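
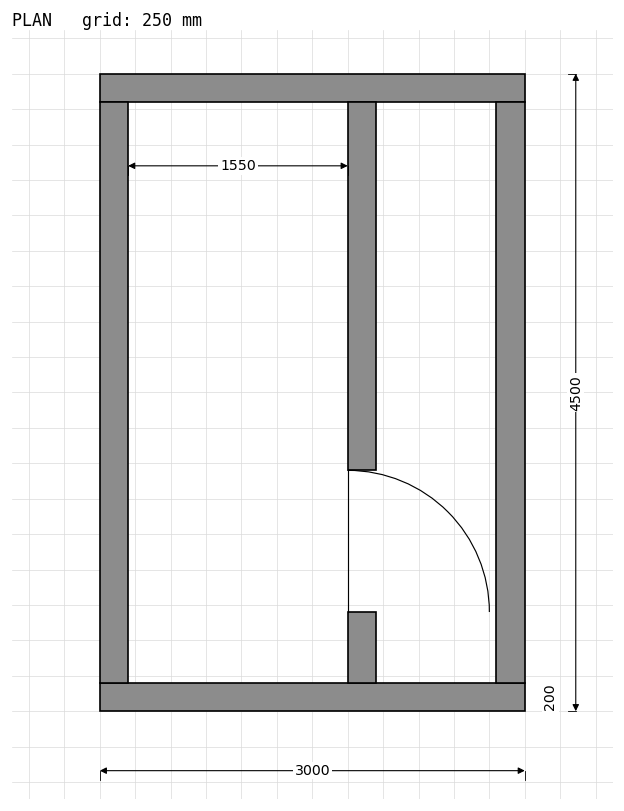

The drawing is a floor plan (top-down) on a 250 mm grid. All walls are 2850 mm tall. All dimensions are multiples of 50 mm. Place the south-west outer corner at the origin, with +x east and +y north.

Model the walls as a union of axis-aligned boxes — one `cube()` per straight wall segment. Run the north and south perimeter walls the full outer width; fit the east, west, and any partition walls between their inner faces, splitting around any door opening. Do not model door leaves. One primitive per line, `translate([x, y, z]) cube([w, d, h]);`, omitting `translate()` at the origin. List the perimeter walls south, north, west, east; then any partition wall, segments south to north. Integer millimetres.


cube([3000, 200, 2850]);
translate([0, 4300, 0]) cube([3000, 200, 2850]);
translate([0, 200, 0]) cube([200, 4100, 2850]);
translate([2800, 200, 0]) cube([200, 4100, 2850]);
translate([1750, 200, 0]) cube([200, 500, 2850]);
translate([1750, 1700, 0]) cube([200, 2600, 2850]);


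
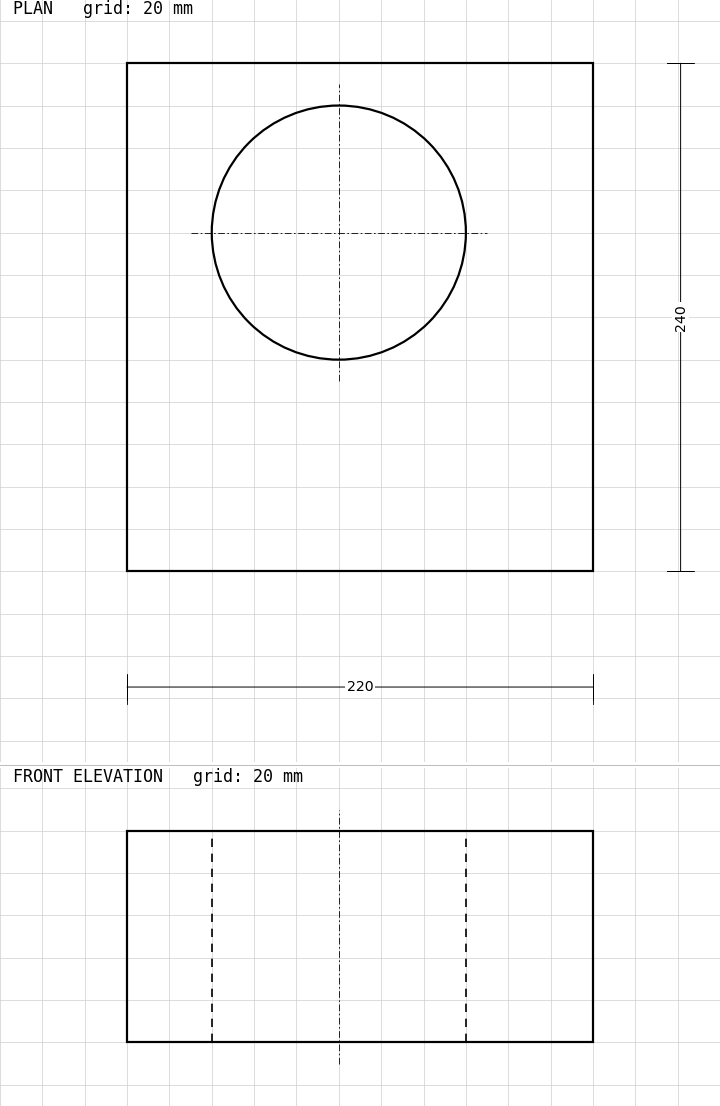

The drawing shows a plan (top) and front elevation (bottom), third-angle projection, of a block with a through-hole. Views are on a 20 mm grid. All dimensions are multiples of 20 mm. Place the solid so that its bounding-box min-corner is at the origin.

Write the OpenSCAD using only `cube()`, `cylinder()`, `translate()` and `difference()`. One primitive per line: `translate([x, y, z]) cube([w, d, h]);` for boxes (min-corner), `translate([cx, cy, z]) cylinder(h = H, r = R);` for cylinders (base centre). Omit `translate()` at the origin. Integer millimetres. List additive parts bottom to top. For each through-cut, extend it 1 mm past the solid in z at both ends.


difference() {
  cube([220, 240, 100]);
  translate([100, 160, -1]) cylinder(h = 102, r = 60);
}


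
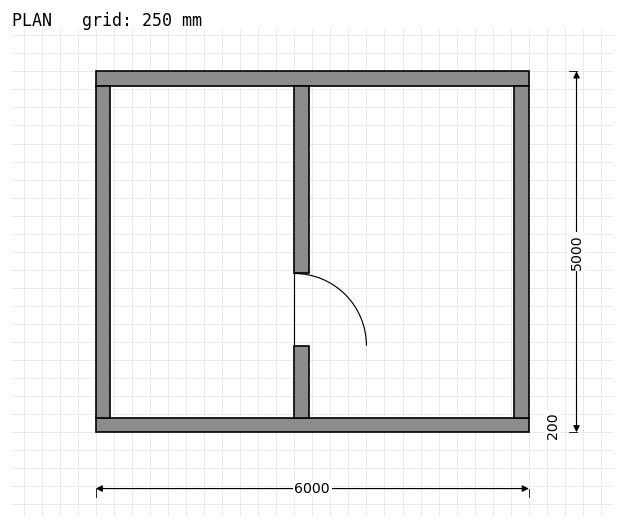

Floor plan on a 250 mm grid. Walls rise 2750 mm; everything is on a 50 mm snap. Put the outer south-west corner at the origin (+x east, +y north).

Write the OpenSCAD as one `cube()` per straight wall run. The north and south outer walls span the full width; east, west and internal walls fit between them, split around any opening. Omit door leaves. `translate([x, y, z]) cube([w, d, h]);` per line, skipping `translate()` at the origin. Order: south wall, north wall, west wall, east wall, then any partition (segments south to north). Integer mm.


cube([6000, 200, 2750]);
translate([0, 4800, 0]) cube([6000, 200, 2750]);
translate([0, 200, 0]) cube([200, 4600, 2750]);
translate([5800, 200, 0]) cube([200, 4600, 2750]);
translate([2750, 200, 0]) cube([200, 1000, 2750]);
translate([2750, 2200, 0]) cube([200, 2600, 2750]);


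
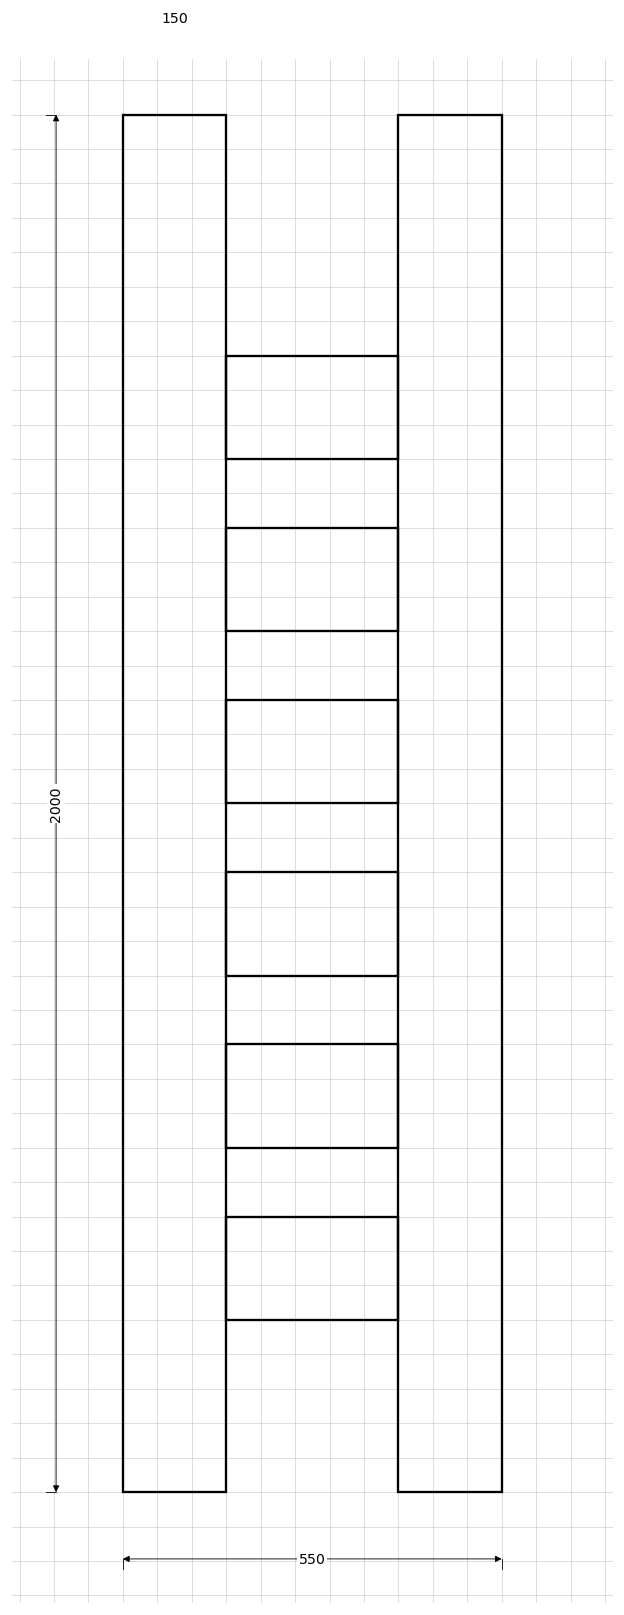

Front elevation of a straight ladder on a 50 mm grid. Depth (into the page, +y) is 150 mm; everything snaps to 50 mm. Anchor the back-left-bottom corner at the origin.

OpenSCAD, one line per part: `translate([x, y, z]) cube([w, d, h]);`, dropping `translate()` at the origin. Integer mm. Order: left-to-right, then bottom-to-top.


cube([150, 150, 2000]);
translate([150, 0, 250]) cube([250, 150, 150]);
translate([150, 0, 500]) cube([250, 150, 150]);
translate([150, 0, 750]) cube([250, 150, 150]);
translate([150, 0, 1000]) cube([250, 150, 150]);
translate([150, 0, 1250]) cube([250, 150, 150]);
translate([150, 0, 1500]) cube([250, 150, 150]);
translate([400, 0, 0]) cube([150, 150, 2000]);


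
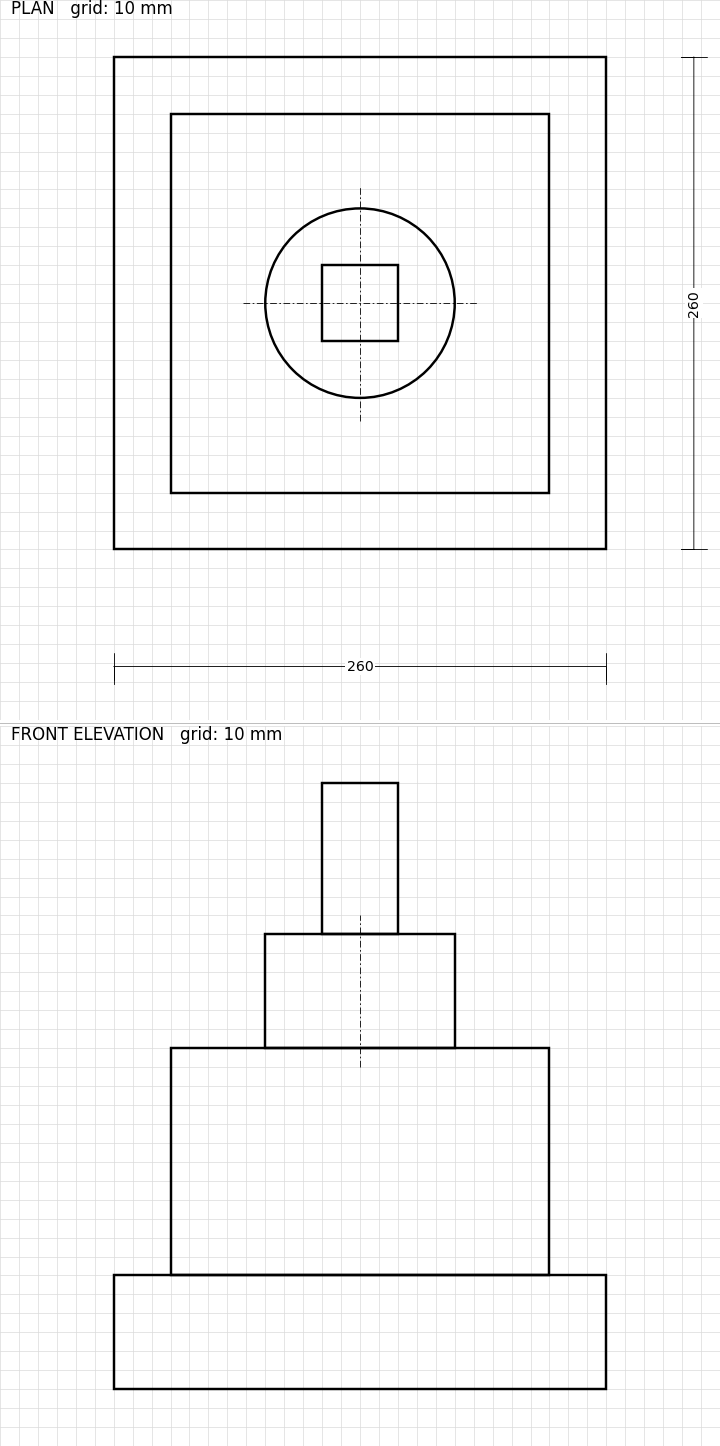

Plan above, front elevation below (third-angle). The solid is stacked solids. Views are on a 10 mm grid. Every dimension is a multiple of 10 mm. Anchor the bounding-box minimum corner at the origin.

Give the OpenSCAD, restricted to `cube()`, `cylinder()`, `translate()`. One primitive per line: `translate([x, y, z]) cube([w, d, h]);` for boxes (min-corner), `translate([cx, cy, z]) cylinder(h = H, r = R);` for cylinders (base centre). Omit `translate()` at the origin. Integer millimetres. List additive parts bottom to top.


cube([260, 260, 60]);
translate([30, 30, 60]) cube([200, 200, 120]);
translate([130, 130, 180]) cylinder(h = 60, r = 50);
translate([110, 110, 240]) cube([40, 40, 80]);


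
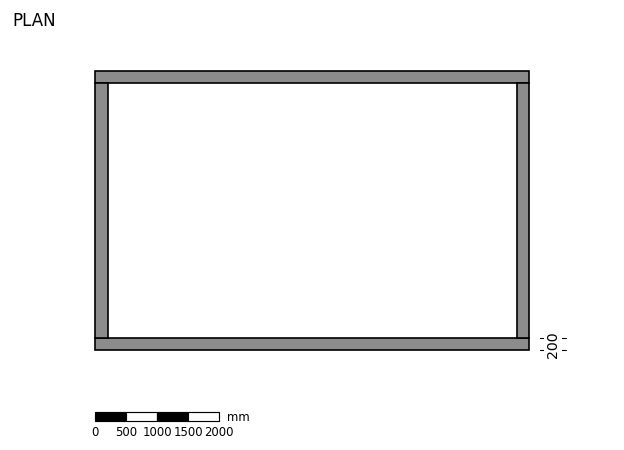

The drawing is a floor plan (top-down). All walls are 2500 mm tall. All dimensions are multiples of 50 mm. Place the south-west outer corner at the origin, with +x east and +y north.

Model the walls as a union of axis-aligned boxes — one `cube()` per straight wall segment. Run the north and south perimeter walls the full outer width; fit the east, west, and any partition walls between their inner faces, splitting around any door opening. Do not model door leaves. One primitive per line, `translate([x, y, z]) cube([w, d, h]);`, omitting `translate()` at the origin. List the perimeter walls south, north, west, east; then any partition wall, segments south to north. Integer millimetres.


cube([7000, 200, 2500]);
translate([0, 4300, 0]) cube([7000, 200, 2500]);
translate([0, 200, 0]) cube([200, 4100, 2500]);
translate([6800, 200, 0]) cube([200, 4100, 2500]);


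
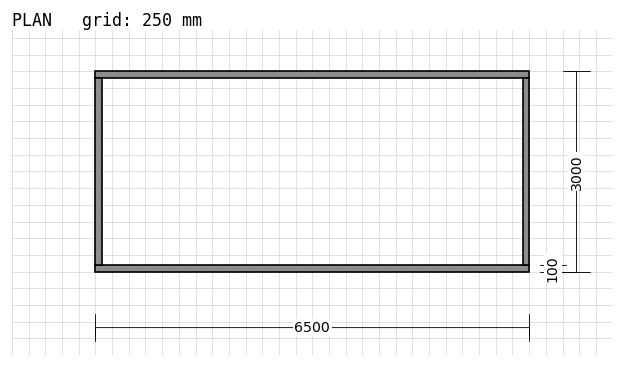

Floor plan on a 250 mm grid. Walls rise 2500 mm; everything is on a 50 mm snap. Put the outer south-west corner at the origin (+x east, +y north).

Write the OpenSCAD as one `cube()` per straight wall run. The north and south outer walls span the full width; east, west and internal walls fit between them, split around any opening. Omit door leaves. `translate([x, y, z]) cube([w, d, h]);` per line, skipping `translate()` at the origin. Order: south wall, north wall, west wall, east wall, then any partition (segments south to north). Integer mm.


cube([6500, 100, 2500]);
translate([0, 2900, 0]) cube([6500, 100, 2500]);
translate([0, 100, 0]) cube([100, 2800, 2500]);
translate([6400, 100, 0]) cube([100, 2800, 2500]);


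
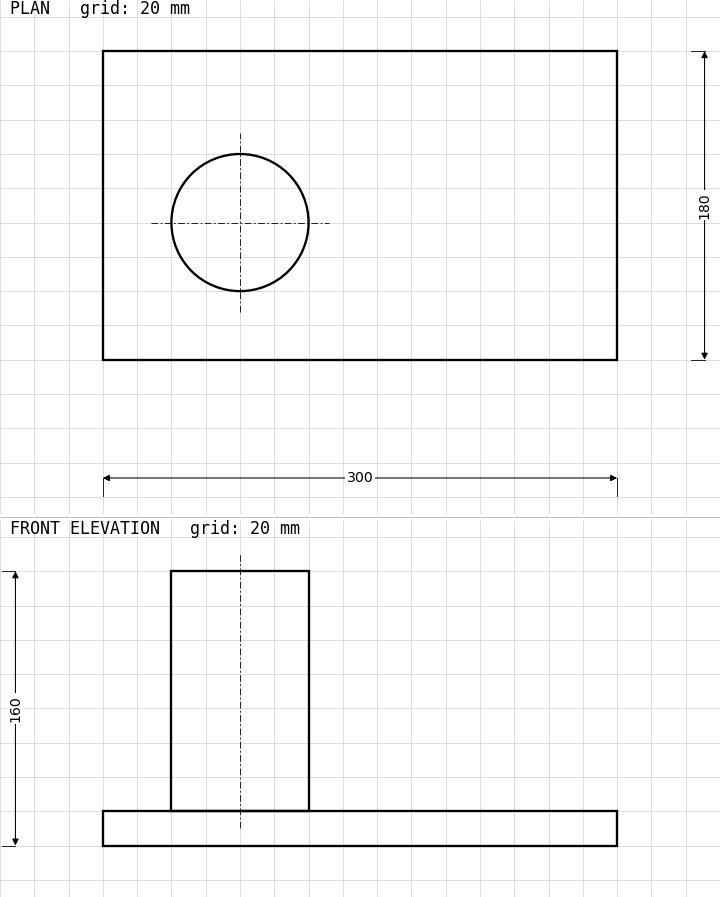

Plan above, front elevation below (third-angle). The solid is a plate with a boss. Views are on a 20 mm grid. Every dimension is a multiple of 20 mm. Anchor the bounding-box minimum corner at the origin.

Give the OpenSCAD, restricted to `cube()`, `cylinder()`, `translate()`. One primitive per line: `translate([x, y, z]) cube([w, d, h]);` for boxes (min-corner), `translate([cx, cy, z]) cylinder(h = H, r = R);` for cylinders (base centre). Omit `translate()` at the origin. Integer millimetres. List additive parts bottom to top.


cube([300, 180, 20]);
translate([80, 80, 20]) cylinder(h = 140, r = 40);


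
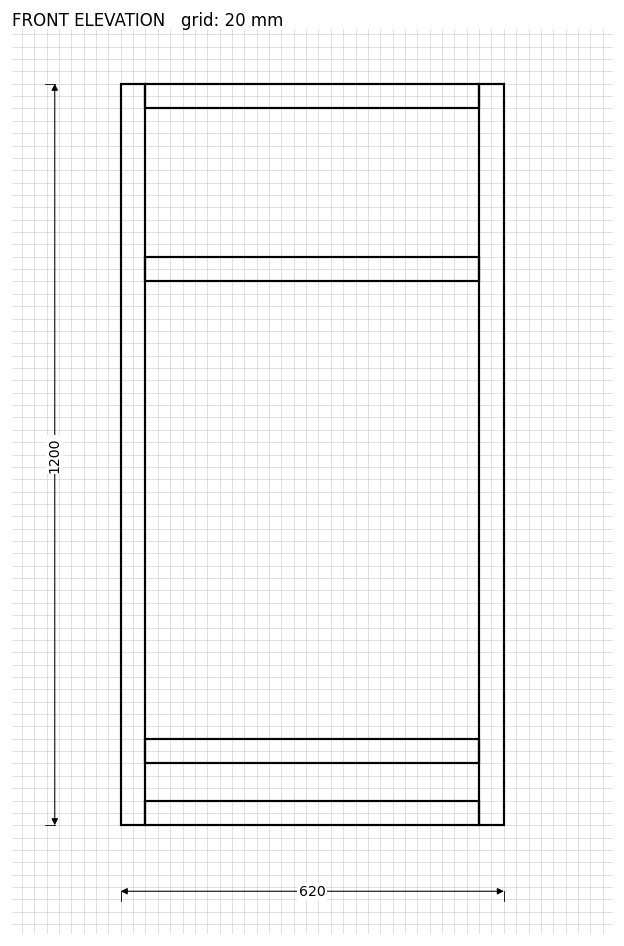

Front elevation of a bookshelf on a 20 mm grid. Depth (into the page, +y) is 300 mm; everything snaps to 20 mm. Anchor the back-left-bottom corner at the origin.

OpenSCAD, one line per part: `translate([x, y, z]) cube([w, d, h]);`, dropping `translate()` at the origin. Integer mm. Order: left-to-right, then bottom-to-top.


cube([40, 300, 1200]);
translate([40, 0, 0]) cube([540, 300, 40]);
translate([40, 0, 100]) cube([540, 300, 40]);
translate([40, 0, 880]) cube([540, 300, 40]);
translate([40, 0, 1160]) cube([540, 300, 40]);
translate([580, 0, 0]) cube([40, 300, 1200]);


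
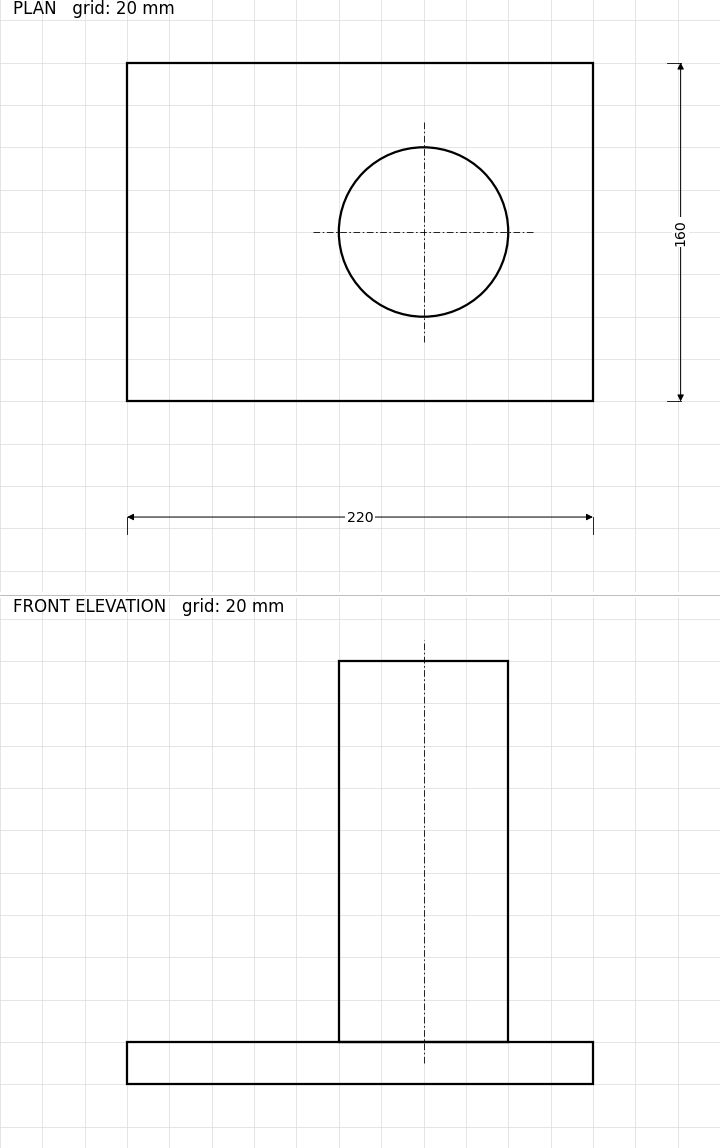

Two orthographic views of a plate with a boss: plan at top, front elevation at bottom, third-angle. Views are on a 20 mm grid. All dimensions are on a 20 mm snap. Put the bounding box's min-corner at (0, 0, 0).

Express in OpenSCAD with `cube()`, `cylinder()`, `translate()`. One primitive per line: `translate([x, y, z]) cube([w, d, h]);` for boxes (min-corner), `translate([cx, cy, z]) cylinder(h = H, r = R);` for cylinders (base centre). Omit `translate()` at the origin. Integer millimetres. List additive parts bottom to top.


cube([220, 160, 20]);
translate([140, 80, 20]) cylinder(h = 180, r = 40);


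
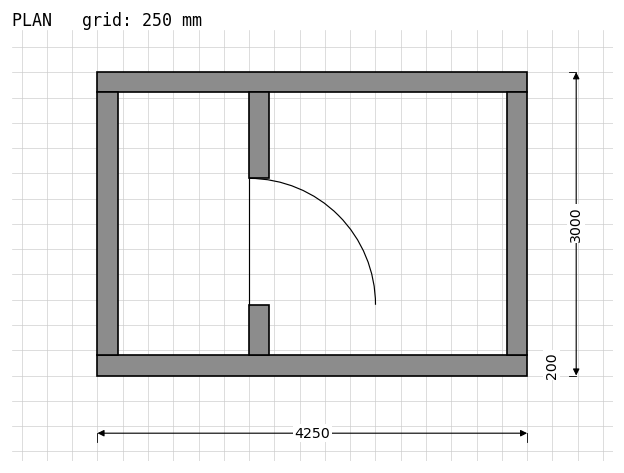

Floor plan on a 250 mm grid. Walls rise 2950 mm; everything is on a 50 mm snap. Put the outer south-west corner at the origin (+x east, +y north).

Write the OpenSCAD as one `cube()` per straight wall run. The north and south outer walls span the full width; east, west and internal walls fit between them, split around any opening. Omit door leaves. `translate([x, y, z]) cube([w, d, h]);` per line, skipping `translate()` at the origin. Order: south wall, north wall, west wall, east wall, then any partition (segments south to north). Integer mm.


cube([4250, 200, 2950]);
translate([0, 2800, 0]) cube([4250, 200, 2950]);
translate([0, 200, 0]) cube([200, 2600, 2950]);
translate([4050, 200, 0]) cube([200, 2600, 2950]);
translate([1500, 200, 0]) cube([200, 500, 2950]);
translate([1500, 1950, 0]) cube([200, 850, 2950]);


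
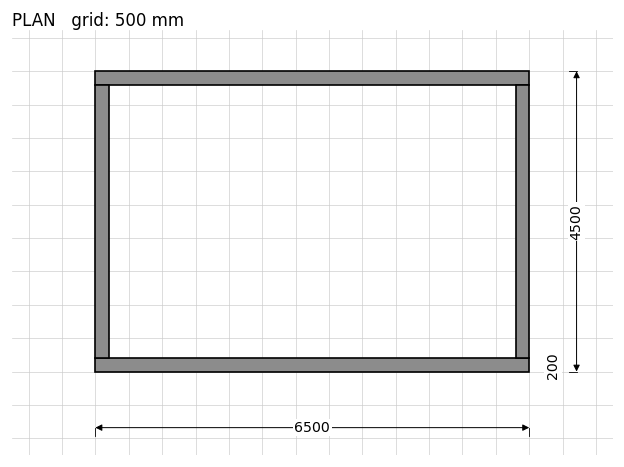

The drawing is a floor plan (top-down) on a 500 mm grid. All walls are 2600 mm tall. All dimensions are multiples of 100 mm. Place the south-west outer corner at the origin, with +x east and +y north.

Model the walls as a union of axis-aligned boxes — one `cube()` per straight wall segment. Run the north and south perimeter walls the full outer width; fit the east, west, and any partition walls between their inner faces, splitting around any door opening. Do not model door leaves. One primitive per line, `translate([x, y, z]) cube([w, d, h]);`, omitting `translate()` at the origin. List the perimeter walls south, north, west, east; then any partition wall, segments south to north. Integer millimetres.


cube([6500, 200, 2600]);
translate([0, 4300, 0]) cube([6500, 200, 2600]);
translate([0, 200, 0]) cube([200, 4100, 2600]);
translate([6300, 200, 0]) cube([200, 4100, 2600]);


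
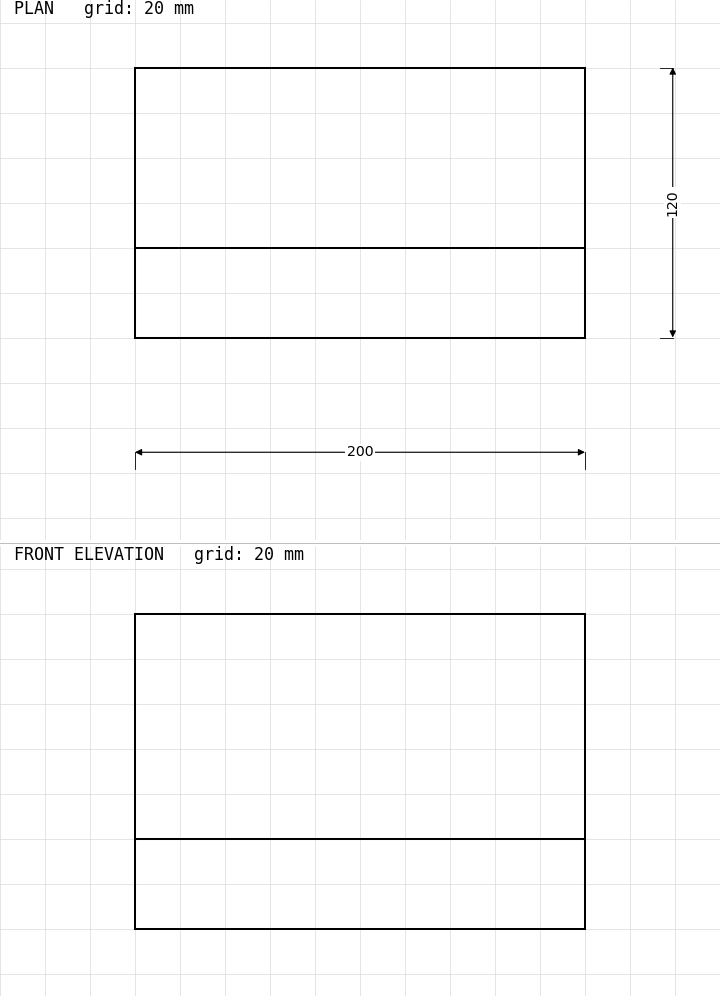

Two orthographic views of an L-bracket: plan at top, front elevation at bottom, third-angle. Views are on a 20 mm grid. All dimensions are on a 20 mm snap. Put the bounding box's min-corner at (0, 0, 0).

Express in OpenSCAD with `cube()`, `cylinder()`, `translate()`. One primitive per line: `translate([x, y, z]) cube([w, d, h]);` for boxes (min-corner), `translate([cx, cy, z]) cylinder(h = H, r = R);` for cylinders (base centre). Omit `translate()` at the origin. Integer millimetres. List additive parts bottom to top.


cube([200, 120, 40]);
translate([0, 0, 40]) cube([200, 40, 100]);


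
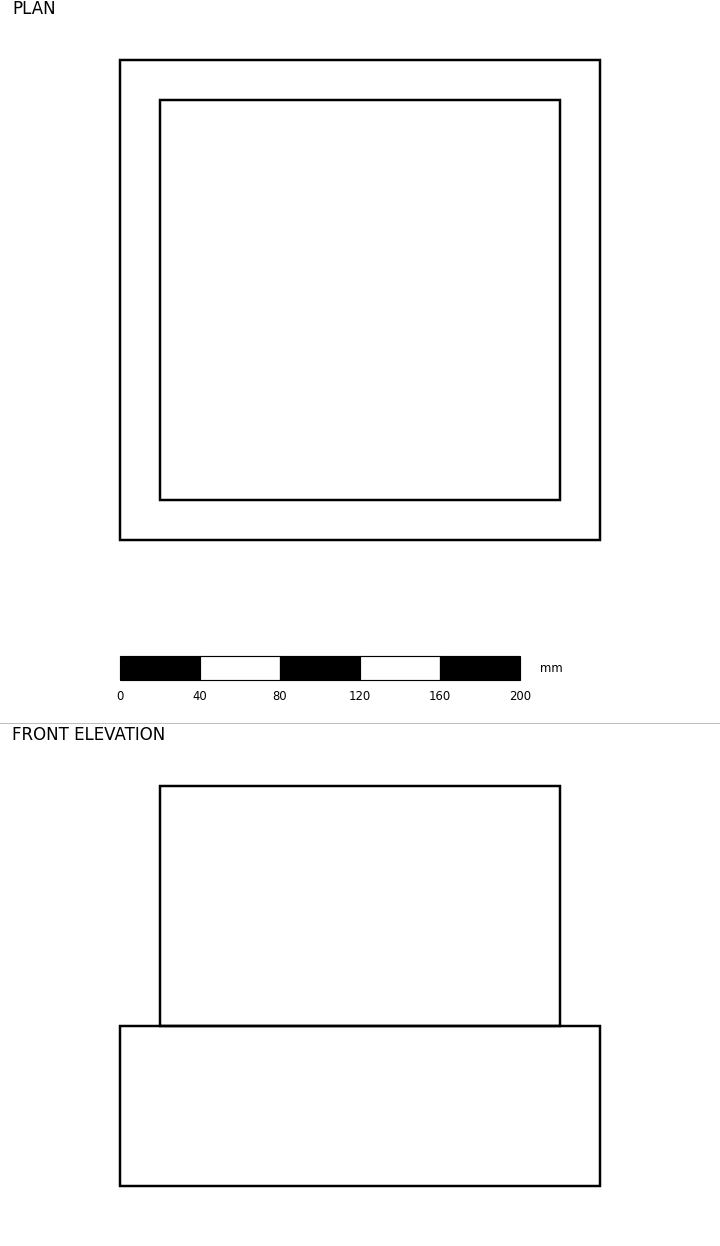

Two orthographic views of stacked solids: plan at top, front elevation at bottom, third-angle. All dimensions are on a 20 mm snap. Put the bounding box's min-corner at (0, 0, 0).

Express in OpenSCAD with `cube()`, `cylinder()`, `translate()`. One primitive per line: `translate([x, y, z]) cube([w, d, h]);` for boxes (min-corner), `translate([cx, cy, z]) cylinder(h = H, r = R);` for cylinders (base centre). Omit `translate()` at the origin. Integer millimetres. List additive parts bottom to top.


cube([240, 240, 80]);
translate([20, 20, 80]) cube([200, 200, 120]);


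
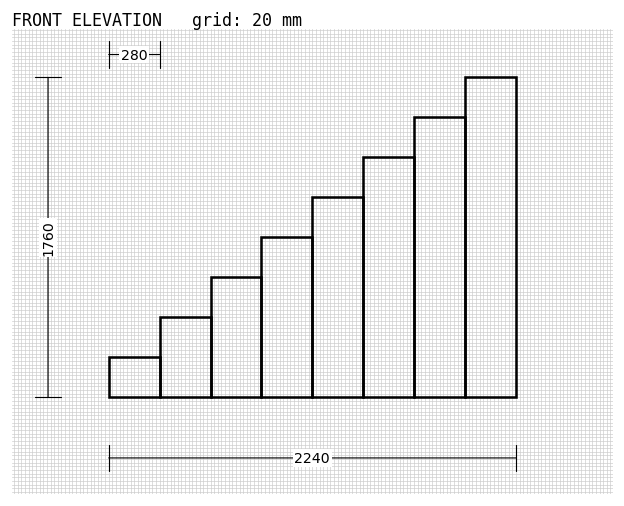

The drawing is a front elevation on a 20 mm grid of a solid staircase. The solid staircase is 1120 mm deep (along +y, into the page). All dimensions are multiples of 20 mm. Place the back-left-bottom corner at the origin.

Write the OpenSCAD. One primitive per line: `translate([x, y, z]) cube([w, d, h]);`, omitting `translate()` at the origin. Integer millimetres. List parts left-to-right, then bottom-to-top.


cube([280, 1120, 220]);
translate([280, 0, 0]) cube([280, 1120, 440]);
translate([560, 0, 0]) cube([280, 1120, 660]);
translate([840, 0, 0]) cube([280, 1120, 880]);
translate([1120, 0, 0]) cube([280, 1120, 1100]);
translate([1400, 0, 0]) cube([280, 1120, 1320]);
translate([1680, 0, 0]) cube([280, 1120, 1540]);
translate([1960, 0, 0]) cube([280, 1120, 1760]);


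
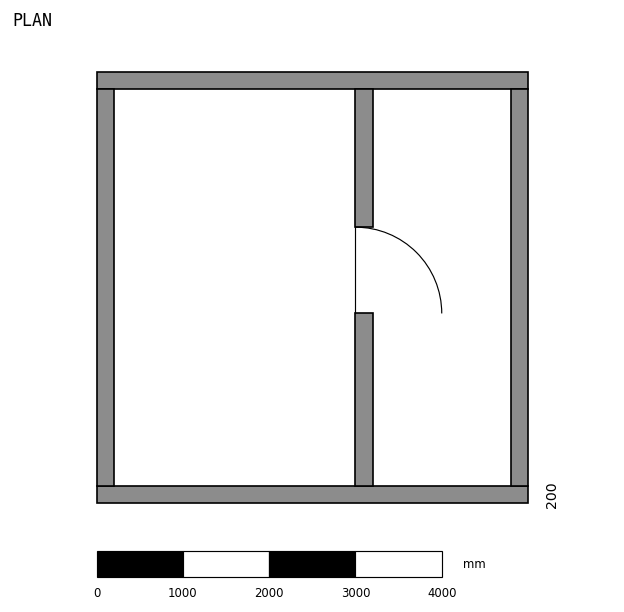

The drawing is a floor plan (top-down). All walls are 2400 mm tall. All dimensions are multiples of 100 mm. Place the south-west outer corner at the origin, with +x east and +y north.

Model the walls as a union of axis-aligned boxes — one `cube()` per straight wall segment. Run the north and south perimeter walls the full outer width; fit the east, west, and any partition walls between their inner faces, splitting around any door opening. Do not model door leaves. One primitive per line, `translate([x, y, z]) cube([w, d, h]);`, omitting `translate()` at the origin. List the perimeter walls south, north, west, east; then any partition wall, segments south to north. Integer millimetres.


cube([5000, 200, 2400]);
translate([0, 4800, 0]) cube([5000, 200, 2400]);
translate([0, 200, 0]) cube([200, 4600, 2400]);
translate([4800, 200, 0]) cube([200, 4600, 2400]);
translate([3000, 200, 0]) cube([200, 2000, 2400]);
translate([3000, 3200, 0]) cube([200, 1600, 2400]);


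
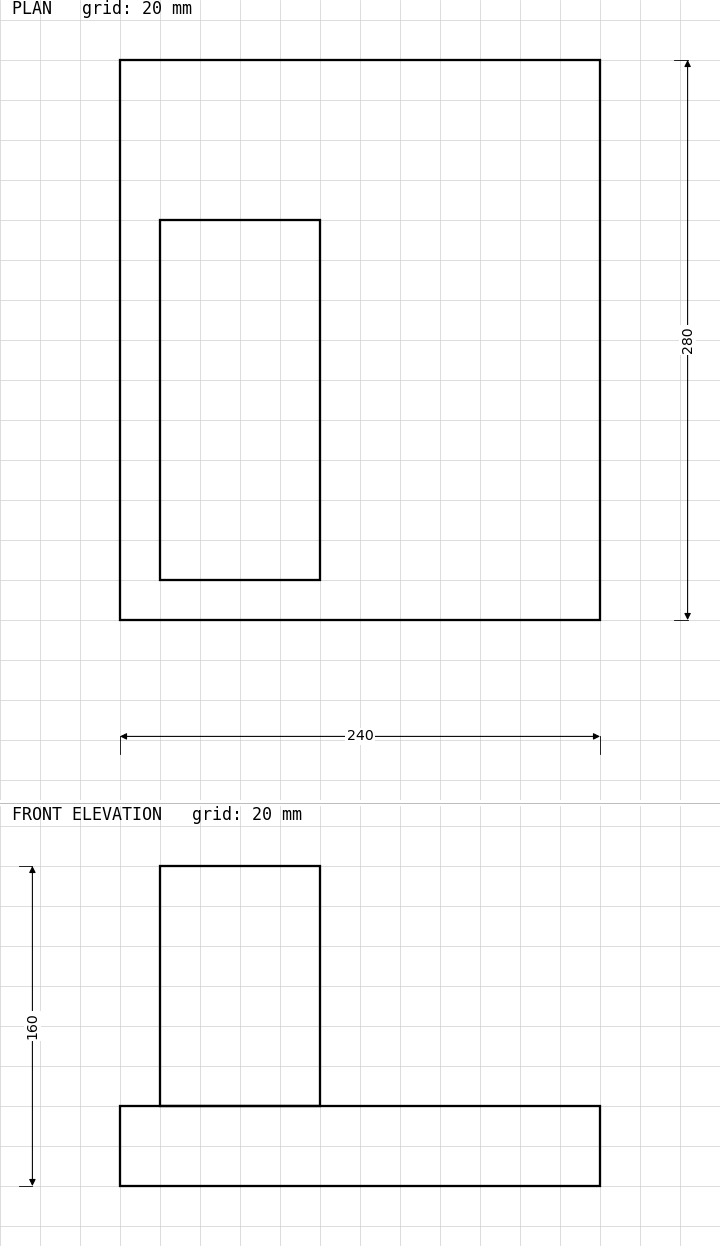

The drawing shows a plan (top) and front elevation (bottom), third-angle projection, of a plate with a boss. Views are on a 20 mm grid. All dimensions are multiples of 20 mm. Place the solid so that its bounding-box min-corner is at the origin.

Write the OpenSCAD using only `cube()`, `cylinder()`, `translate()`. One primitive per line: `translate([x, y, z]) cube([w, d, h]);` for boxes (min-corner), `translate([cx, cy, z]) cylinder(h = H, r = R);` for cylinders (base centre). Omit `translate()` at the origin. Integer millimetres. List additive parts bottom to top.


cube([240, 280, 40]);
translate([20, 20, 40]) cube([80, 180, 120]);


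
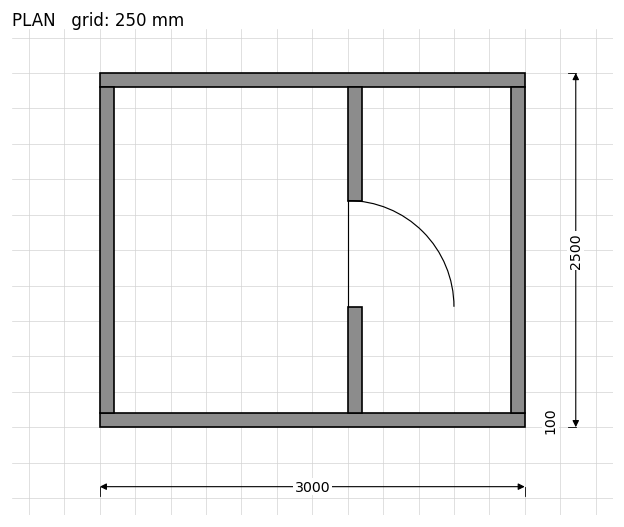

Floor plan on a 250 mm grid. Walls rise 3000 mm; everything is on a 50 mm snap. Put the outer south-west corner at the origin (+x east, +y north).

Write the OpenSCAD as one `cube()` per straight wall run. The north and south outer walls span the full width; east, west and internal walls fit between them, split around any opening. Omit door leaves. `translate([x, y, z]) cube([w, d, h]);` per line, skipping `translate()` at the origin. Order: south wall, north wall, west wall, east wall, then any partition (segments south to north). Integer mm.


cube([3000, 100, 3000]);
translate([0, 2400, 0]) cube([3000, 100, 3000]);
translate([0, 100, 0]) cube([100, 2300, 3000]);
translate([2900, 100, 0]) cube([100, 2300, 3000]);
translate([1750, 100, 0]) cube([100, 750, 3000]);
translate([1750, 1600, 0]) cube([100, 800, 3000]);


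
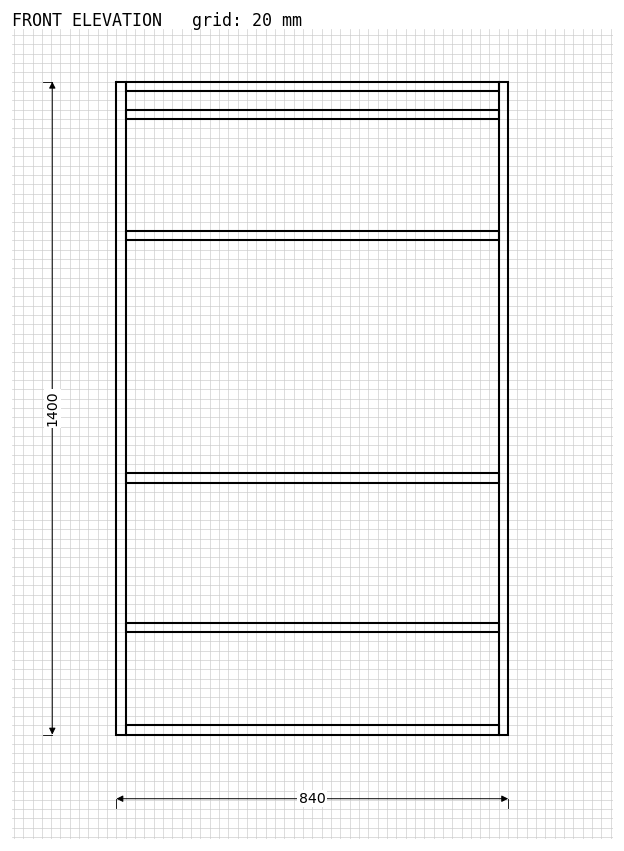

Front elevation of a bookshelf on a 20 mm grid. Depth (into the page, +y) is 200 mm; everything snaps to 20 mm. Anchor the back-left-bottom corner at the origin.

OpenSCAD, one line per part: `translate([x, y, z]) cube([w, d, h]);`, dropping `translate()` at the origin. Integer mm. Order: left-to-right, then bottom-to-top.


cube([20, 200, 1400]);
translate([20, 0, 0]) cube([800, 200, 20]);
translate([20, 0, 220]) cube([800, 200, 20]);
translate([20, 0, 540]) cube([800, 200, 20]);
translate([20, 0, 1060]) cube([800, 200, 20]);
translate([20, 0, 1320]) cube([800, 200, 20]);
translate([20, 0, 1380]) cube([800, 200, 20]);
translate([820, 0, 0]) cube([20, 200, 1400]);


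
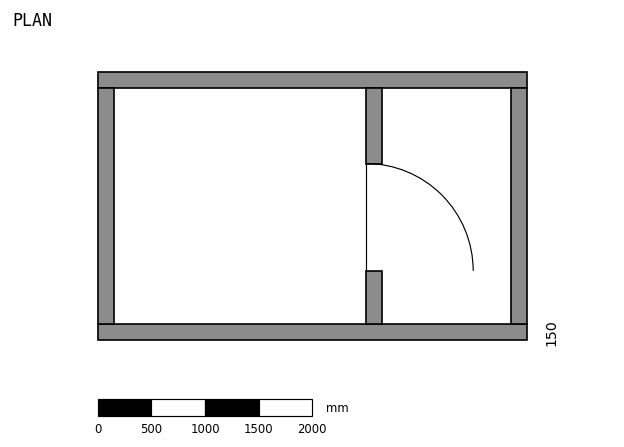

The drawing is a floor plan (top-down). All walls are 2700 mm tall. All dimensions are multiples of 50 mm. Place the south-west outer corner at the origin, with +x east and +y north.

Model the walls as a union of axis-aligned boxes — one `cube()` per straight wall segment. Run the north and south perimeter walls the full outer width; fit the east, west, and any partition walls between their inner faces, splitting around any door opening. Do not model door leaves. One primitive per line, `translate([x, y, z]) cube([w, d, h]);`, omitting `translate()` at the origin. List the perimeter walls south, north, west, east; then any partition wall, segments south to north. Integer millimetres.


cube([4000, 150, 2700]);
translate([0, 2350, 0]) cube([4000, 150, 2700]);
translate([0, 150, 0]) cube([150, 2200, 2700]);
translate([3850, 150, 0]) cube([150, 2200, 2700]);
translate([2500, 150, 0]) cube([150, 500, 2700]);
translate([2500, 1650, 0]) cube([150, 700, 2700]);


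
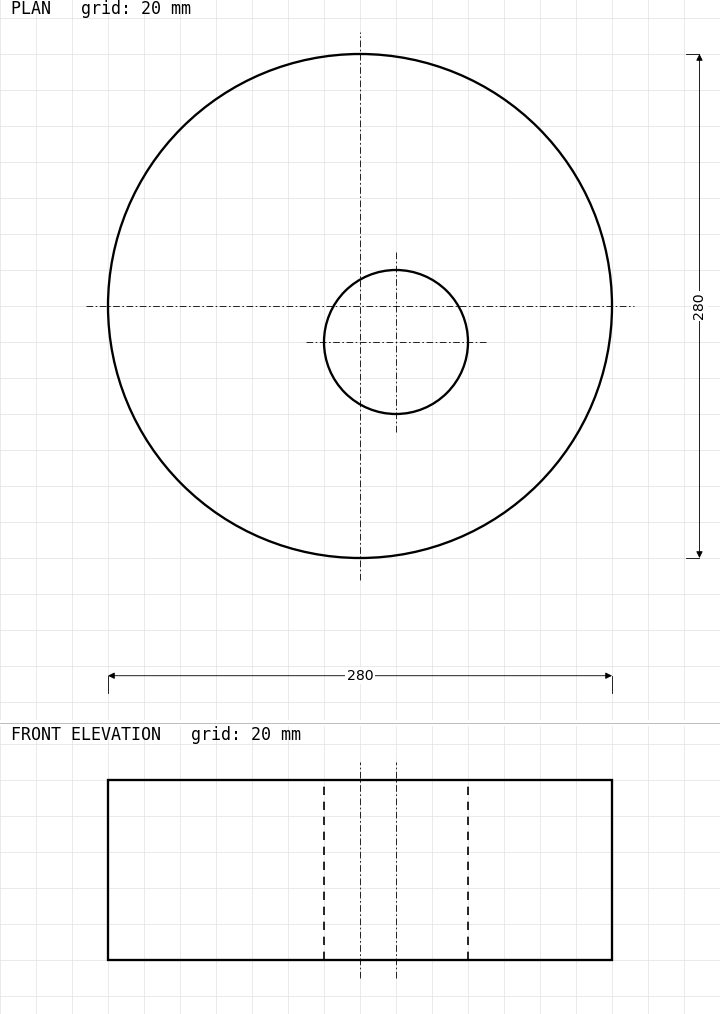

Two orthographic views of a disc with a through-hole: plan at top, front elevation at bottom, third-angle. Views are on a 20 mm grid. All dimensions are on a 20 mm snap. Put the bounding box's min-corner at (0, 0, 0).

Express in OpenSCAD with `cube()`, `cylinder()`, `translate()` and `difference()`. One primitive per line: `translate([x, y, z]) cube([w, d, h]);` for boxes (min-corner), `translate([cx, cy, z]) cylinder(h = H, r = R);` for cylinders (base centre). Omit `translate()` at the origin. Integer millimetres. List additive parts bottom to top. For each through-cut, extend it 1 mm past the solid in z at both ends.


difference() {
  translate([140, 140, 0]) cylinder(h = 100, r = 140);
  translate([160, 120, -1]) cylinder(h = 102, r = 40);
}


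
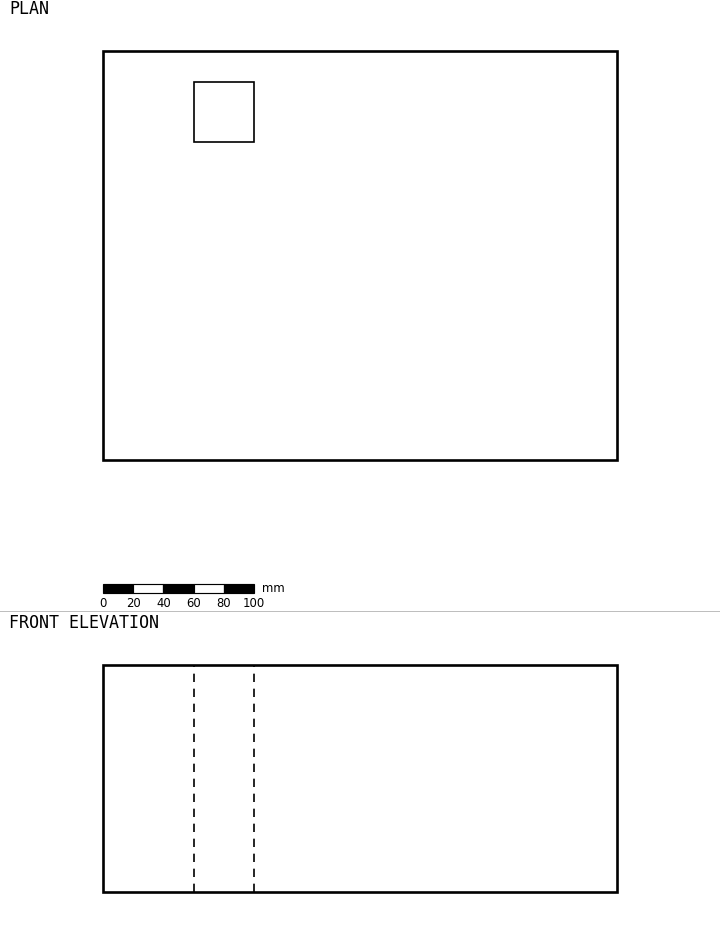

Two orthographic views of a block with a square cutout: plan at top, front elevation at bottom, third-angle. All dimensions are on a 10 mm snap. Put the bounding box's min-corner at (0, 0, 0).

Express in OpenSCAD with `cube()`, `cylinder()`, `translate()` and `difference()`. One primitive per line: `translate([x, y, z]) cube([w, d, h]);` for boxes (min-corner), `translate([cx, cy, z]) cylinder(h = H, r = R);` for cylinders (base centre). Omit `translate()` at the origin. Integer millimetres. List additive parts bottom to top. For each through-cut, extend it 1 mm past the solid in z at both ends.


difference() {
  cube([340, 270, 150]);
  translate([60, 210, -1]) cube([40, 40, 152]);
}


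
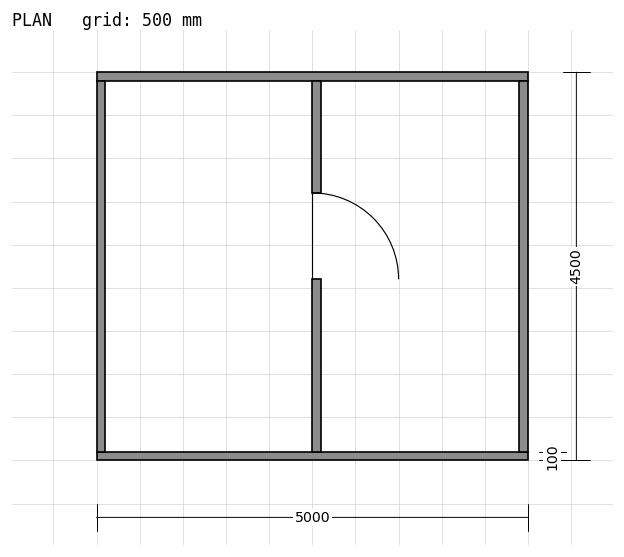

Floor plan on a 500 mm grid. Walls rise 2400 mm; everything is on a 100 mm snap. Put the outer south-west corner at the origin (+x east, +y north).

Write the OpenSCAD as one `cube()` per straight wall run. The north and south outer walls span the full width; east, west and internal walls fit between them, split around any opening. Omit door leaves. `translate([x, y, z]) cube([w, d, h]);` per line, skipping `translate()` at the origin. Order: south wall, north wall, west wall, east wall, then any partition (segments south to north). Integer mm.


cube([5000, 100, 2400]);
translate([0, 4400, 0]) cube([5000, 100, 2400]);
translate([0, 100, 0]) cube([100, 4300, 2400]);
translate([4900, 100, 0]) cube([100, 4300, 2400]);
translate([2500, 100, 0]) cube([100, 2000, 2400]);
translate([2500, 3100, 0]) cube([100, 1300, 2400]);


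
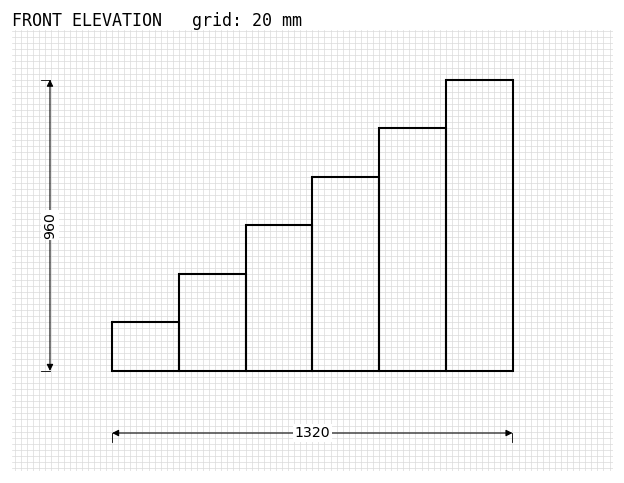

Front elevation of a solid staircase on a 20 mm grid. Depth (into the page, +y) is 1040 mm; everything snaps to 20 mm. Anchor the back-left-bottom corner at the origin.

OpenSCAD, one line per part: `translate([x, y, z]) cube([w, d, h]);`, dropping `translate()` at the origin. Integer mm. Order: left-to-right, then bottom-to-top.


cube([220, 1040, 160]);
translate([220, 0, 0]) cube([220, 1040, 320]);
translate([440, 0, 0]) cube([220, 1040, 480]);
translate([660, 0, 0]) cube([220, 1040, 640]);
translate([880, 0, 0]) cube([220, 1040, 800]);
translate([1100, 0, 0]) cube([220, 1040, 960]);


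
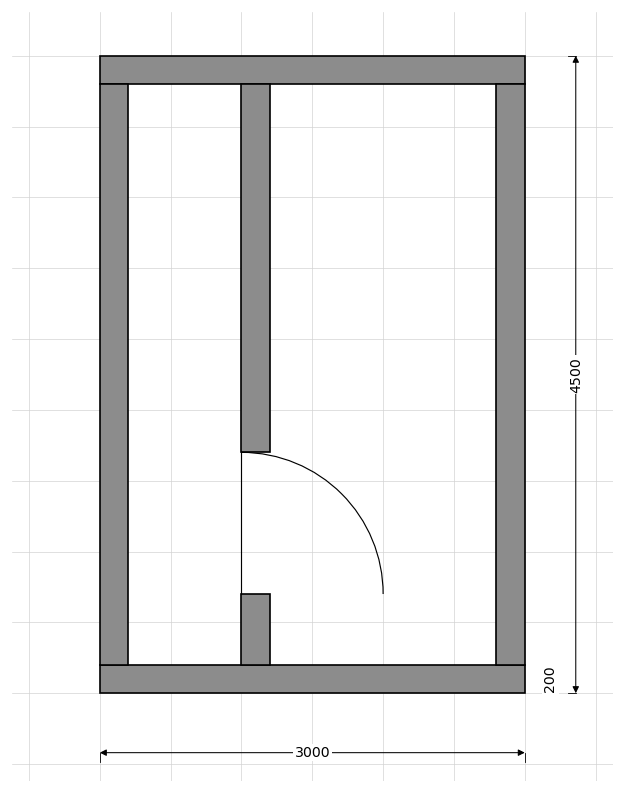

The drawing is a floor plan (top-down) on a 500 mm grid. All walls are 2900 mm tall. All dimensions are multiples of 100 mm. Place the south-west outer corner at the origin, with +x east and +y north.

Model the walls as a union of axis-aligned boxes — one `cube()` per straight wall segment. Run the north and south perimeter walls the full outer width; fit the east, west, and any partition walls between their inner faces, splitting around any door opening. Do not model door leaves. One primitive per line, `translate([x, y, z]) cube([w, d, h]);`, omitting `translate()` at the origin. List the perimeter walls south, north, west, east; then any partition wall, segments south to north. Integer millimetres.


cube([3000, 200, 2900]);
translate([0, 4300, 0]) cube([3000, 200, 2900]);
translate([0, 200, 0]) cube([200, 4100, 2900]);
translate([2800, 200, 0]) cube([200, 4100, 2900]);
translate([1000, 200, 0]) cube([200, 500, 2900]);
translate([1000, 1700, 0]) cube([200, 2600, 2900]);


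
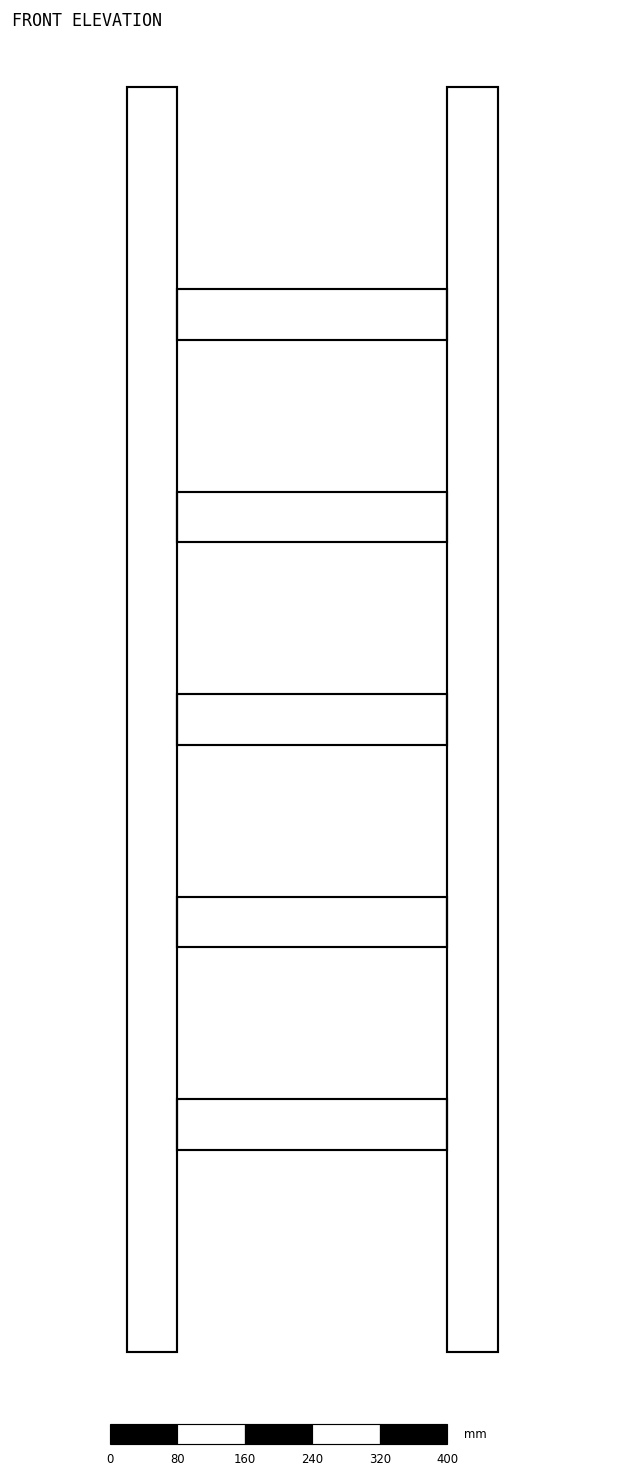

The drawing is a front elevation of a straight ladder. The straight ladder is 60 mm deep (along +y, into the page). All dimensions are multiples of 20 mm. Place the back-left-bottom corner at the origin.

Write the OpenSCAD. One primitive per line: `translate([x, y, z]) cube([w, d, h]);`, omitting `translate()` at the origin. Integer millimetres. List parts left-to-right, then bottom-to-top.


cube([60, 60, 1500]);
translate([60, 0, 240]) cube([320, 60, 60]);
translate([60, 0, 480]) cube([320, 60, 60]);
translate([60, 0, 720]) cube([320, 60, 60]);
translate([60, 0, 960]) cube([320, 60, 60]);
translate([60, 0, 1200]) cube([320, 60, 60]);
translate([380, 0, 0]) cube([60, 60, 1500]);


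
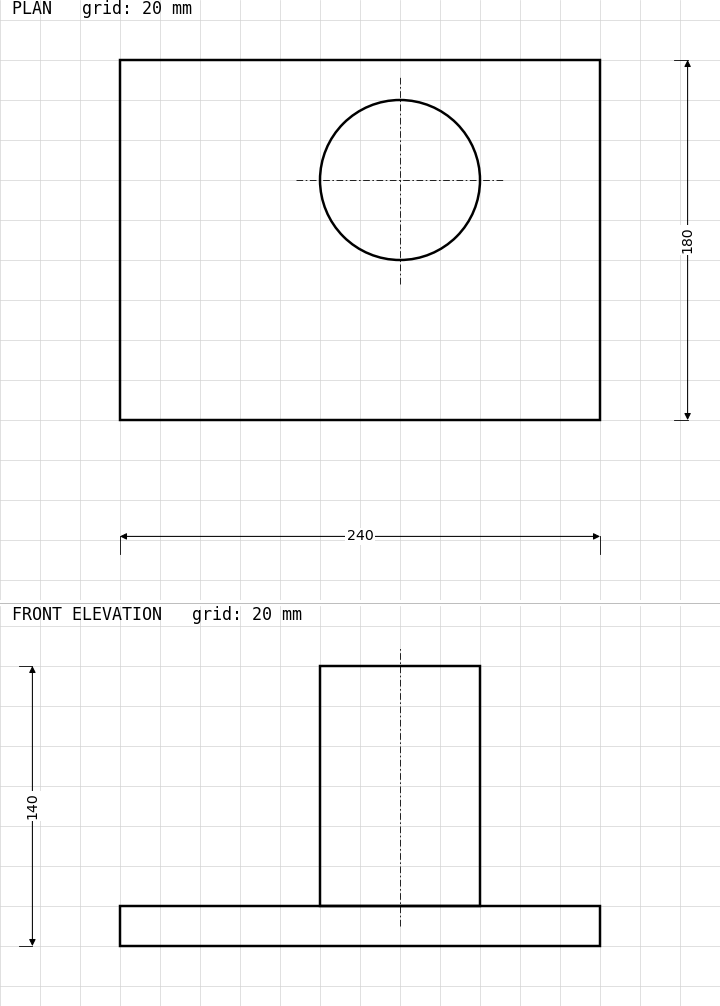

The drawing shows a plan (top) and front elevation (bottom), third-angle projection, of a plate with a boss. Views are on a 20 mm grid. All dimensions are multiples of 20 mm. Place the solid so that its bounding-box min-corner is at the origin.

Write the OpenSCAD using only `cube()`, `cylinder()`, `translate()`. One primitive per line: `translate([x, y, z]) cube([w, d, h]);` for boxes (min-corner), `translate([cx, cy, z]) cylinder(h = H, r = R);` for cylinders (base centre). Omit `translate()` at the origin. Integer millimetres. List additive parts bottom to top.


cube([240, 180, 20]);
translate([140, 120, 20]) cylinder(h = 120, r = 40);


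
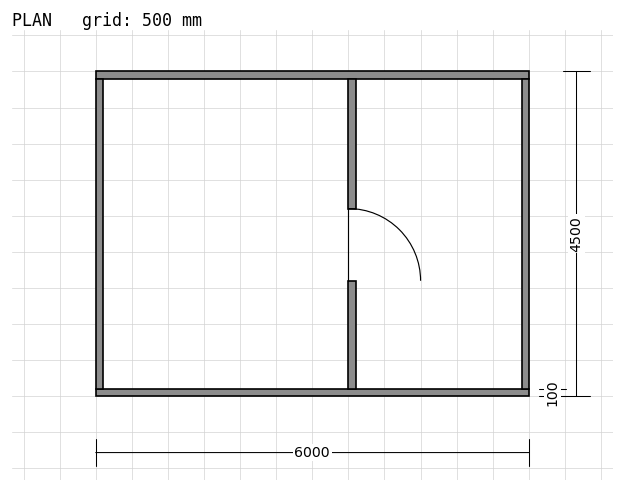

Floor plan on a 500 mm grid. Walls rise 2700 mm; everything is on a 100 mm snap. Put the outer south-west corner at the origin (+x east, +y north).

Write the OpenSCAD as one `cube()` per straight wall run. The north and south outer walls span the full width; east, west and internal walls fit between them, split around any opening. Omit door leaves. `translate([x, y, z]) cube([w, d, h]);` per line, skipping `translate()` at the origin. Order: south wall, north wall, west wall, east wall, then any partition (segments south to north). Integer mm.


cube([6000, 100, 2700]);
translate([0, 4400, 0]) cube([6000, 100, 2700]);
translate([0, 100, 0]) cube([100, 4300, 2700]);
translate([5900, 100, 0]) cube([100, 4300, 2700]);
translate([3500, 100, 0]) cube([100, 1500, 2700]);
translate([3500, 2600, 0]) cube([100, 1800, 2700]);


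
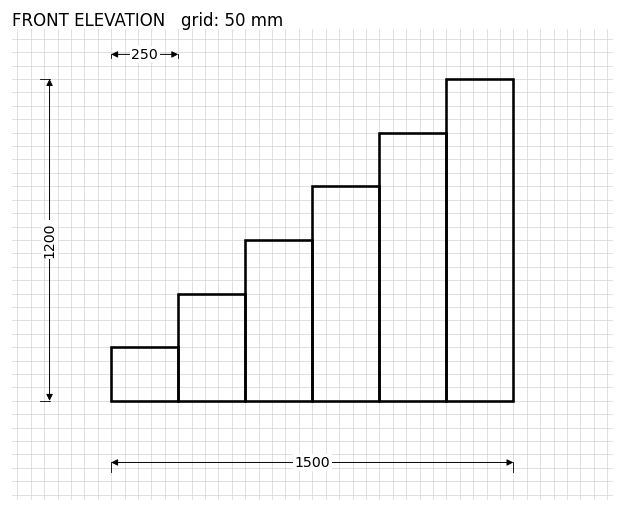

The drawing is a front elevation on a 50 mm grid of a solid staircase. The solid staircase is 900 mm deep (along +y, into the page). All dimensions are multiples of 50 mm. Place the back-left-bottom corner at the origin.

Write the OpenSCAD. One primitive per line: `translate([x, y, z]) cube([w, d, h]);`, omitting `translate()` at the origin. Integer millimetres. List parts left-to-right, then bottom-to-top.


cube([250, 900, 200]);
translate([250, 0, 0]) cube([250, 900, 400]);
translate([500, 0, 0]) cube([250, 900, 600]);
translate([750, 0, 0]) cube([250, 900, 800]);
translate([1000, 0, 0]) cube([250, 900, 1000]);
translate([1250, 0, 0]) cube([250, 900, 1200]);


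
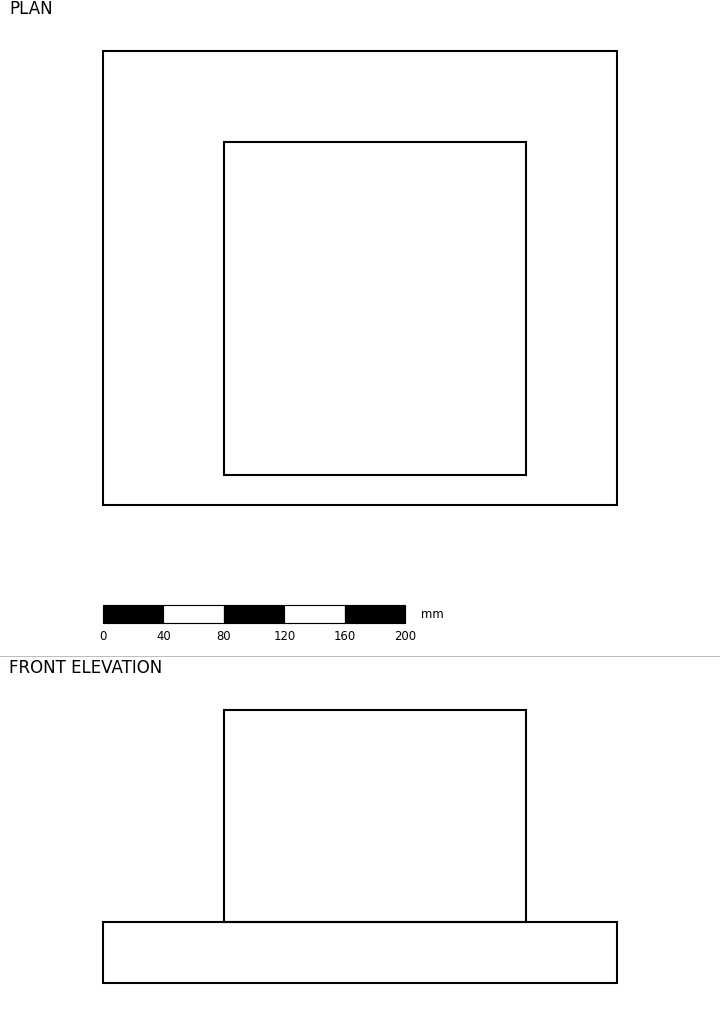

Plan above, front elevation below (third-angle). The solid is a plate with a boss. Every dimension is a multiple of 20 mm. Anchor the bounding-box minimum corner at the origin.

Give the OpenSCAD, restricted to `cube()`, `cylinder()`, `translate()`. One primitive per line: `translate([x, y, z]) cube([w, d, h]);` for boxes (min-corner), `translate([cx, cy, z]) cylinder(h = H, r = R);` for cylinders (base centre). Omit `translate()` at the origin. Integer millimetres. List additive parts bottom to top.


cube([340, 300, 40]);
translate([80, 20, 40]) cube([200, 220, 140]);


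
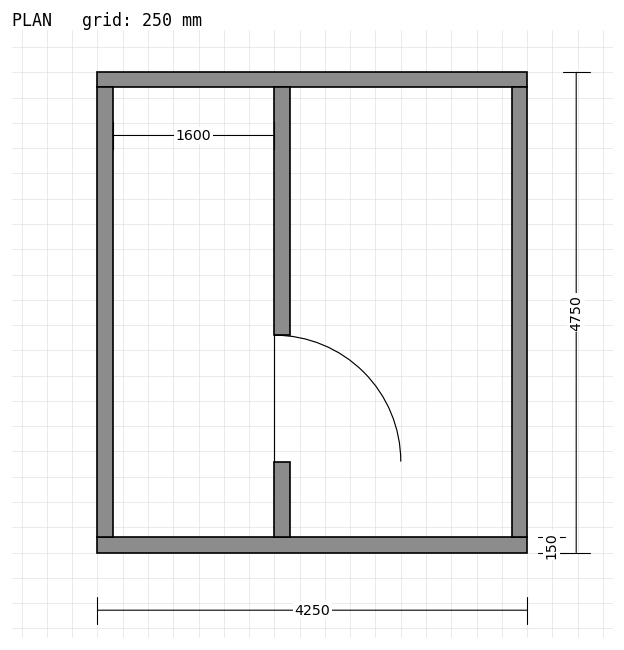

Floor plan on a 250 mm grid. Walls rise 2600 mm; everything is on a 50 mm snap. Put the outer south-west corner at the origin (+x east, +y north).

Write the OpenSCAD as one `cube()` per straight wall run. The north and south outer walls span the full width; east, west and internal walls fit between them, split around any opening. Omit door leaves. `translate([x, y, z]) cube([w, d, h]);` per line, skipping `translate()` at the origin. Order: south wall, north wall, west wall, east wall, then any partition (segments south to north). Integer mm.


cube([4250, 150, 2600]);
translate([0, 4600, 0]) cube([4250, 150, 2600]);
translate([0, 150, 0]) cube([150, 4450, 2600]);
translate([4100, 150, 0]) cube([150, 4450, 2600]);
translate([1750, 150, 0]) cube([150, 750, 2600]);
translate([1750, 2150, 0]) cube([150, 2450, 2600]);


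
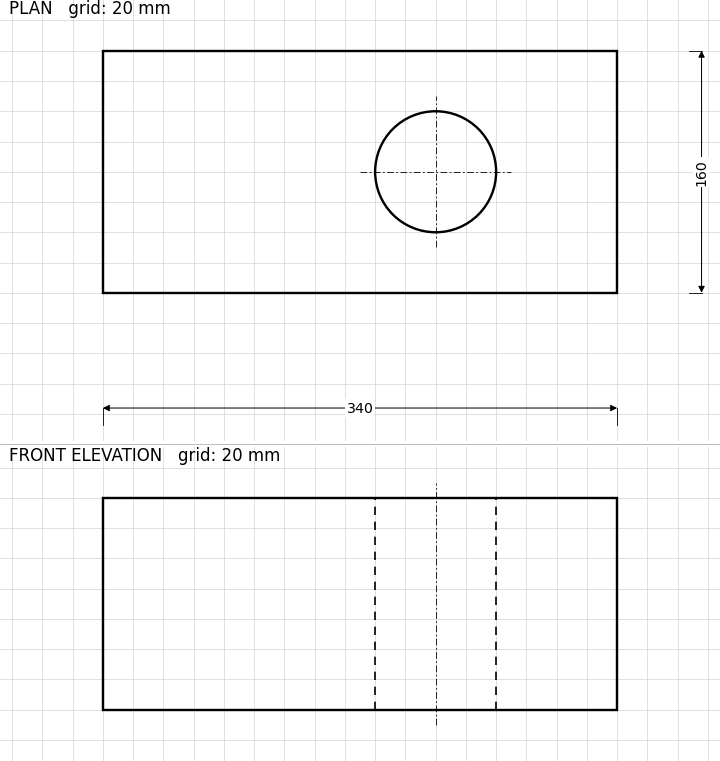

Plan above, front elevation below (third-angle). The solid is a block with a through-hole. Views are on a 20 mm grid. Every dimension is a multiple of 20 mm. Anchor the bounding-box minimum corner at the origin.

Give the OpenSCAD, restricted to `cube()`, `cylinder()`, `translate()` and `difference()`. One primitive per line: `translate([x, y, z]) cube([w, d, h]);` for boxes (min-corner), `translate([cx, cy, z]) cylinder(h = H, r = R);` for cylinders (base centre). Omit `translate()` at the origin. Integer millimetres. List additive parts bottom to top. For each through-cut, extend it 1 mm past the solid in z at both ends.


difference() {
  cube([340, 160, 140]);
  translate([220, 80, -1]) cylinder(h = 142, r = 40);
}


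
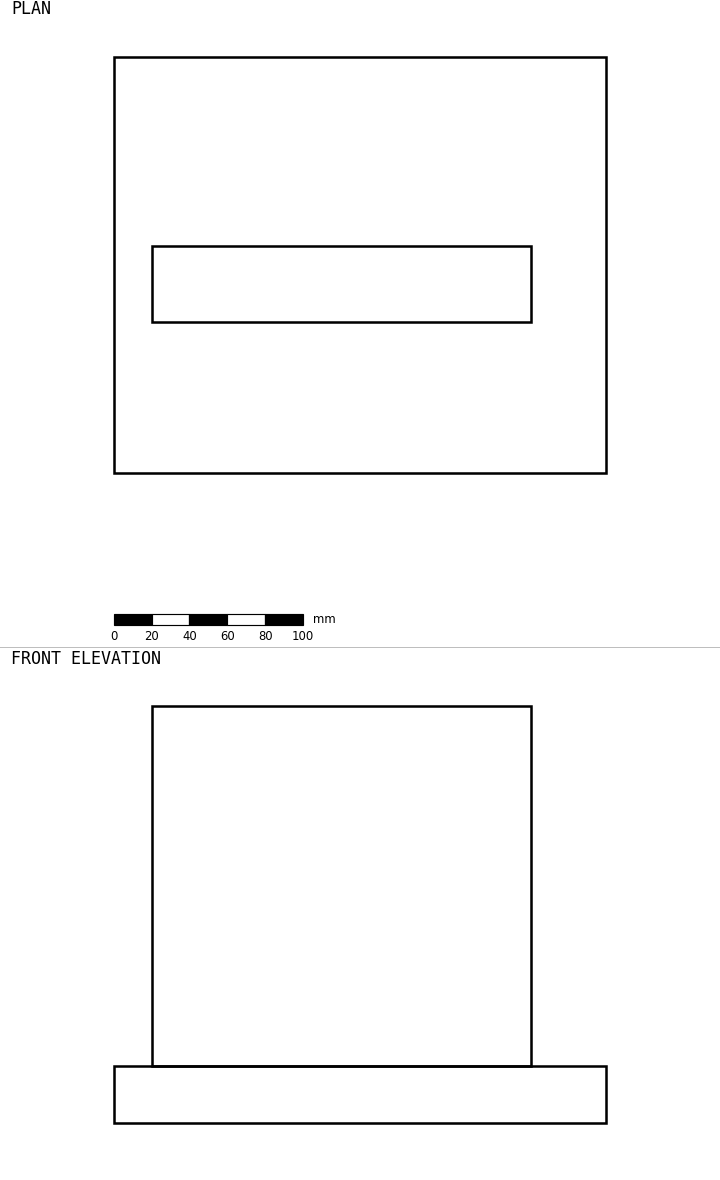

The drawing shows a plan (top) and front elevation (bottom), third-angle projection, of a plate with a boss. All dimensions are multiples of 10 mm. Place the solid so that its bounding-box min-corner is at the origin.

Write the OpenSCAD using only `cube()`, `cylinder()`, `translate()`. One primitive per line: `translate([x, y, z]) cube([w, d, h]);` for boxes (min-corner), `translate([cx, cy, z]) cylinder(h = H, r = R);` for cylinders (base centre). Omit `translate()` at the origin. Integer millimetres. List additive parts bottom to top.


cube([260, 220, 30]);
translate([20, 80, 30]) cube([200, 40, 190]);


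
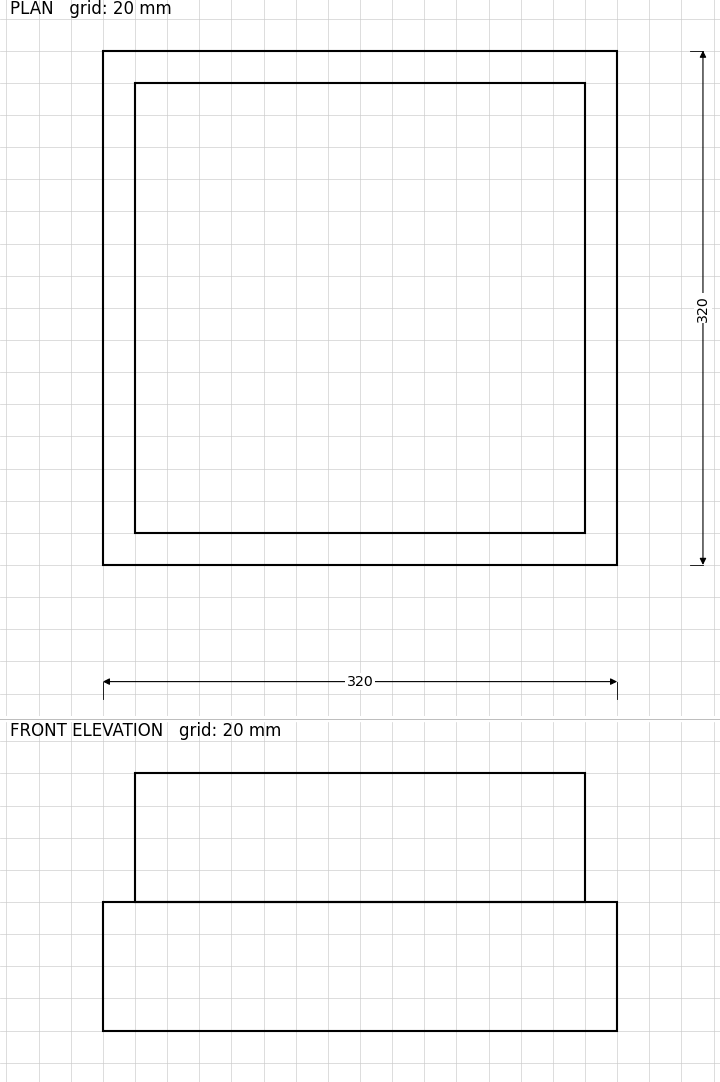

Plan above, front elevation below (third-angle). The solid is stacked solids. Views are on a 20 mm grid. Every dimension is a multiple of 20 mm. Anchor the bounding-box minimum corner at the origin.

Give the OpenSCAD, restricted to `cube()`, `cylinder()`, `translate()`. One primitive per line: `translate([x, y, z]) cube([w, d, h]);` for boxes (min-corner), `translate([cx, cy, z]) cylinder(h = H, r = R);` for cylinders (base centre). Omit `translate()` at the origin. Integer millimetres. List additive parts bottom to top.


cube([320, 320, 80]);
translate([20, 20, 80]) cube([280, 280, 80]);


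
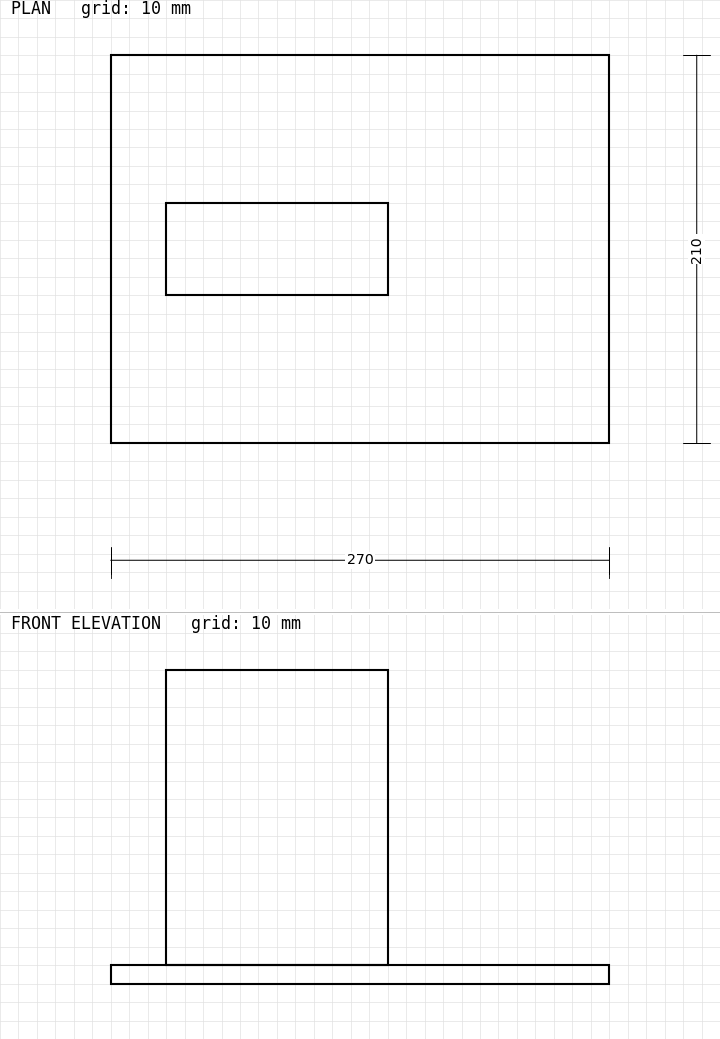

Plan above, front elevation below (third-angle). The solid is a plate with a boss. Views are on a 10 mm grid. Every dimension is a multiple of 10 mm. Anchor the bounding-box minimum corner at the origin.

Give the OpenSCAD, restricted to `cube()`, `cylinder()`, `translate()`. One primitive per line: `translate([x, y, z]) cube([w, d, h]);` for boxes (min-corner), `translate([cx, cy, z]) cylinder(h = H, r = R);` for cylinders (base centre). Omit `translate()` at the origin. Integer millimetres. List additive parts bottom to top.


cube([270, 210, 10]);
translate([30, 80, 10]) cube([120, 50, 160]);


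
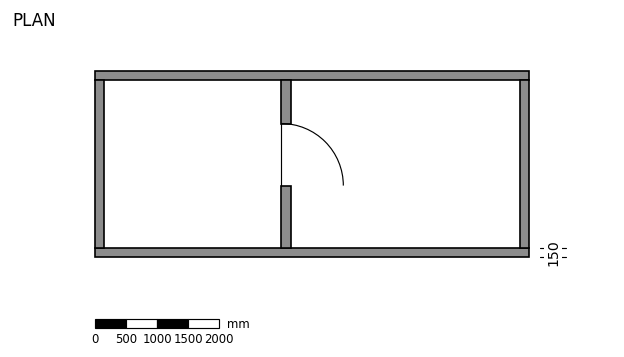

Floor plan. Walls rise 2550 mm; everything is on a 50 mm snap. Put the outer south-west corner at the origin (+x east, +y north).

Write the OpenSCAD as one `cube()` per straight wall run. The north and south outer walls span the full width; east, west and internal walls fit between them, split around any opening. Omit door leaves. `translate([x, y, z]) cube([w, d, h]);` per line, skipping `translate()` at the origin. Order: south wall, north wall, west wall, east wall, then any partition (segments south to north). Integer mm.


cube([7000, 150, 2550]);
translate([0, 2850, 0]) cube([7000, 150, 2550]);
translate([0, 150, 0]) cube([150, 2700, 2550]);
translate([6850, 150, 0]) cube([150, 2700, 2550]);
translate([3000, 150, 0]) cube([150, 1000, 2550]);
translate([3000, 2150, 0]) cube([150, 700, 2550]);


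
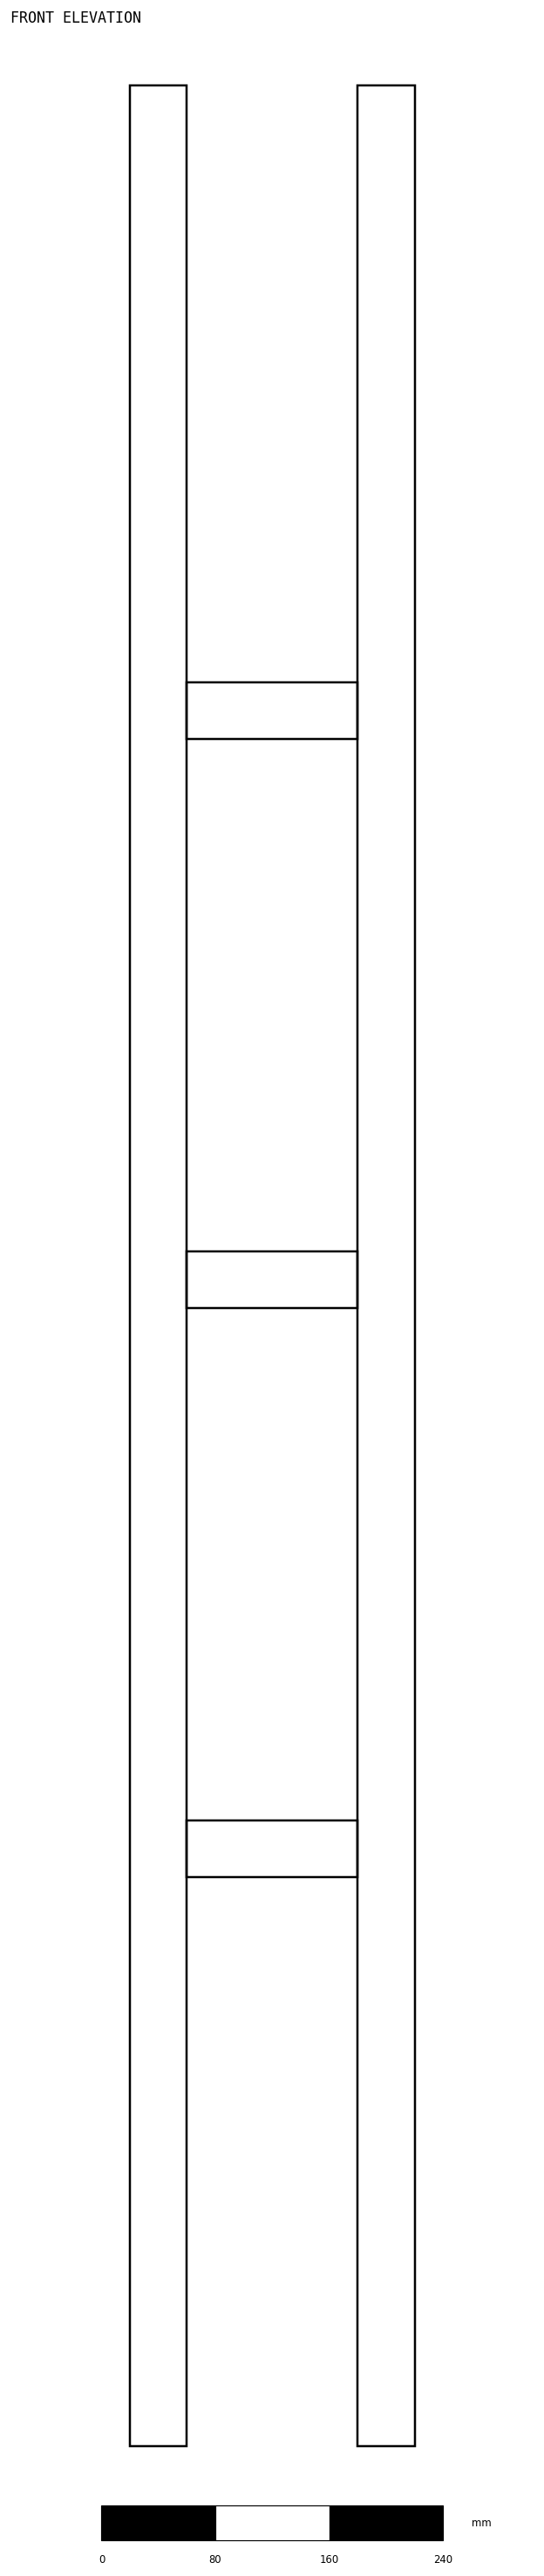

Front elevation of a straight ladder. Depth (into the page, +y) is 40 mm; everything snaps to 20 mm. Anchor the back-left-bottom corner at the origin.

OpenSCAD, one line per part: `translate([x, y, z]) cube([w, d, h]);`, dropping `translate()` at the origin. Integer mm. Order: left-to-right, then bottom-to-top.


cube([40, 40, 1660]);
translate([40, 0, 400]) cube([120, 40, 40]);
translate([40, 0, 800]) cube([120, 40, 40]);
translate([40, 0, 1200]) cube([120, 40, 40]);
translate([160, 0, 0]) cube([40, 40, 1660]);
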